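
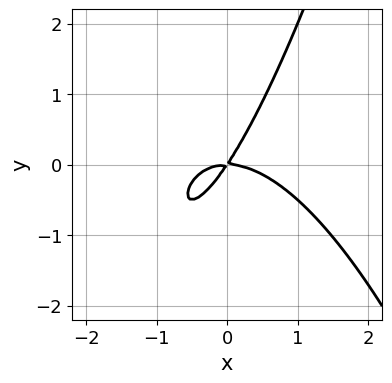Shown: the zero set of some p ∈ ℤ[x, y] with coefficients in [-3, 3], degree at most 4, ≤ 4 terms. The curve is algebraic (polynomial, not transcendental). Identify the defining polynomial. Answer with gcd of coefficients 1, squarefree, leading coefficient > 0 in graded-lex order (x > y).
deg p = 3. No degree-2 curve has this shape.
Checking where it meets the axes: it meets the y-axis at y = 0 (among the integer gridlines); it meets the x-axis at x = 0 (among the integer gridlines).
Together with the visible shape, these determine p as stated.

2*x^3 + 3*x*y - 2*y^2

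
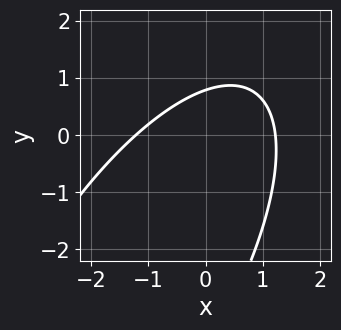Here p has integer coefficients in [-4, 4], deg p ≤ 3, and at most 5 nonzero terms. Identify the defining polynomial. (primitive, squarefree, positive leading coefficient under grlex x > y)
1. The degree is 2 — the shape is more complex than any degree-1 curve.
2. Solving for integer coefficients yields p as stated.

2*x^2 - 2*x*y + y^2 + 3*y - 3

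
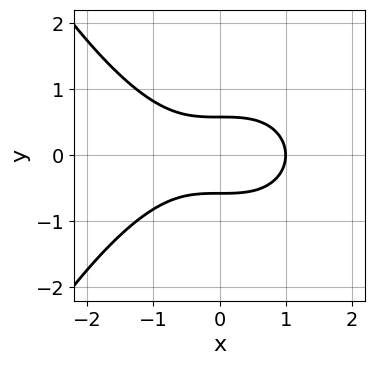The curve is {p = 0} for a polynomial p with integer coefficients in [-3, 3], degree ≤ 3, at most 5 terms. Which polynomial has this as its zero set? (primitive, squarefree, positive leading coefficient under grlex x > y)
x^3 + 3*y^2 - 1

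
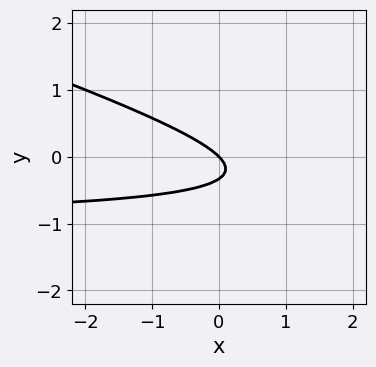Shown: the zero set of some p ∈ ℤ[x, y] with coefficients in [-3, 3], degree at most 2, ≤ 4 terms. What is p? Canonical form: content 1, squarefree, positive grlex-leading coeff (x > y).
x*y + 3*y^2 + x + y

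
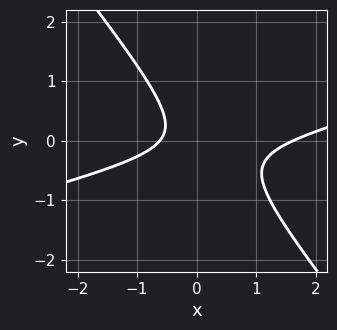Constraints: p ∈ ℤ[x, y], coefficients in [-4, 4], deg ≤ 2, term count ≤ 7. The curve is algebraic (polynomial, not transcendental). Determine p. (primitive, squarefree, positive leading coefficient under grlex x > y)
1. Degree: the shape is more complex than any degree-1 curve, so deg p = 2.
2. Observable constraints: the curve avoids every integer y-axis point in the box.
3. Fitting integer coefficients to these (and the overall shape) gives p.

x^2 - 3*x*y - 3*y^2 - x - 1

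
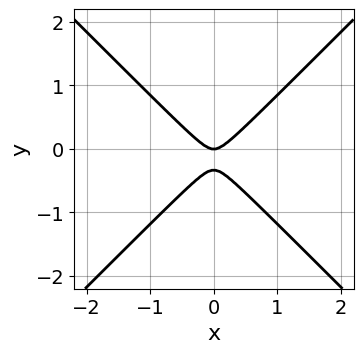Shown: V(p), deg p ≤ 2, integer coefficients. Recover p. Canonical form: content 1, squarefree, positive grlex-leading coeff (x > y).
deg p = 2. No degree-1 curve has this shape.
Symmetries: mirror symmetry x ↦ −x ⇒ only even powers of x.
Against the integer gridlines: it crosses the x-axis at the gridline x = 0; it crosses the y-axis at the gridline y = 0.
These observations pin down the coefficients.

3*x^2 - 3*y^2 - y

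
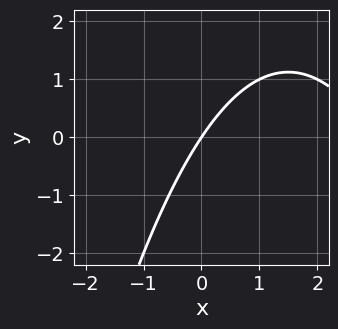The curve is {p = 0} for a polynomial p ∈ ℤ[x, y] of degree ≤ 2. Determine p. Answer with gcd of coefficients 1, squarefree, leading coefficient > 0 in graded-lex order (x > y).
Degree: the shape is more complex than any degree-1 curve, so deg p = 2.
From the axis intercepts and sections: it meets the x-axis at x = 0 (among the integer gridlines); it meets the y-axis at y = 0 (among the integer gridlines).
Together with the visible shape, these determine p as stated.

x^2 - 3*x + 2*y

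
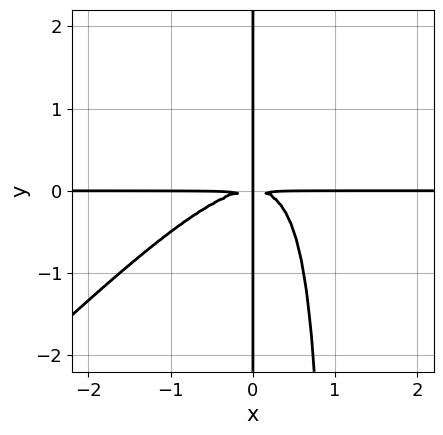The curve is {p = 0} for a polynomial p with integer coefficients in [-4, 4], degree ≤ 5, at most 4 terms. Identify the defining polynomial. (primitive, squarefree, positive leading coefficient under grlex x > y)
1. The degree is 4 — a generic line meets the curve in up to 4 points.
2. From the axis intercepts and sections: every point of the x-axis in the box is on the curve; the visible y-axis segment lies entirely on the curve.
3. Together with the visible shape, these determine p as stated.

x^3*y - x^2*y^2 + x*y^2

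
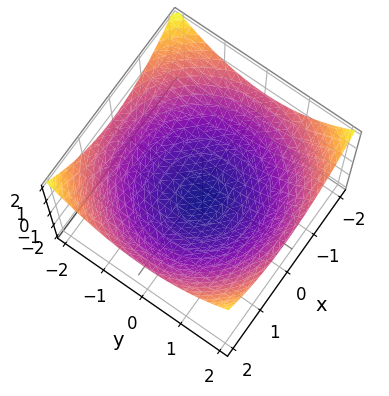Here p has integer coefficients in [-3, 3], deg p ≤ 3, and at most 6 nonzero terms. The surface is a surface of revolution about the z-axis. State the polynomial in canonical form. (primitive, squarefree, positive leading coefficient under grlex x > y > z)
Degree: a generic line meets the surface in up to 2 points, so deg p = 2.
Symmetries: every cross-section ⟂ z is a circle, so x, y appear only via x² + y².
Against the integer gridlines: it meets the z-axis at z = -1 (among the integer gridlines); a circular section at z = 0 has radius between 1 and 2.
The integer polynomial consistent with all of this is the stated p.

x^2 + y^2 - 3*z - 3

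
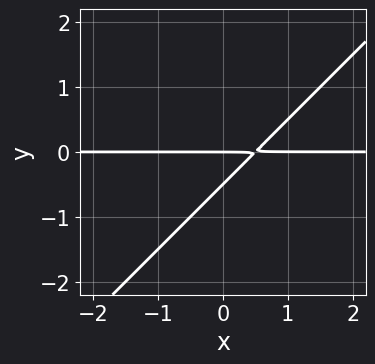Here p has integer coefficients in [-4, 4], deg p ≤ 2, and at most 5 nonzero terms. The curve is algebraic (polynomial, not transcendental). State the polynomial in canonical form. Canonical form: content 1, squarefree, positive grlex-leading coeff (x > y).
(a) The degree is 2 — no degree-1 curve has this shape.
(b) Observable constraints: the visible x-axis segment lies entirely on the curve; it meets the y-axis at y = 0 (among the integer gridlines).
(c) Assembling these constraints gives the stated polynomial.

2*x*y - 2*y^2 - y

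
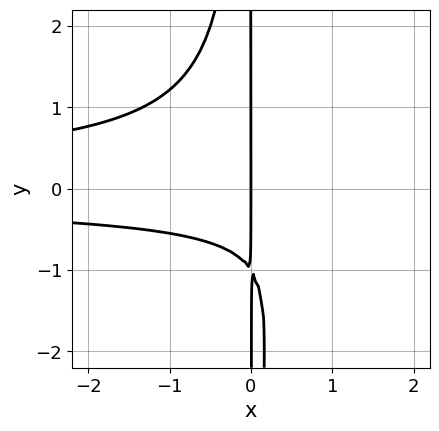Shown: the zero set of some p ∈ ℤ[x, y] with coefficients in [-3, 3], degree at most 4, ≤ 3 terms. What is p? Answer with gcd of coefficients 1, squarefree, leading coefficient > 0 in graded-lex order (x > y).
3*x^2*y^2 + 2*x*y + 2*x

(a) The degree is 4 — no degree-3 curve has this shape.
(b) From the axis intercepts and sections: it crosses the x-axis at the gridline x = 0; the visible y-axis segment lies entirely on the curve.
(c) Putting this together gives p.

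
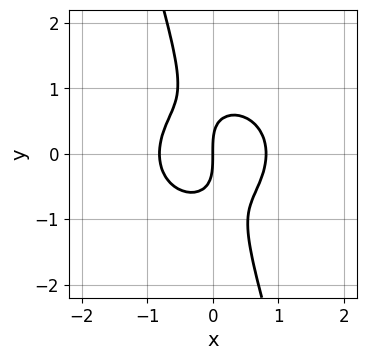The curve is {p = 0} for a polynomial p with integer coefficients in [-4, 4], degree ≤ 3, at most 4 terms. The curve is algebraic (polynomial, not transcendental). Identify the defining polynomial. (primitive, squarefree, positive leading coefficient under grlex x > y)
3*x^3 + 3*x*y^2 + y^3 - 2*x

First, deg p = 3. A generic line meets the curve in up to 3 points.
Next, against the integer gridlines: one x-axis crossing is at x = 0; it meets the y-axis at y = 0 (among the integer gridlines).
Finally, assembling these constraints gives the stated polynomial.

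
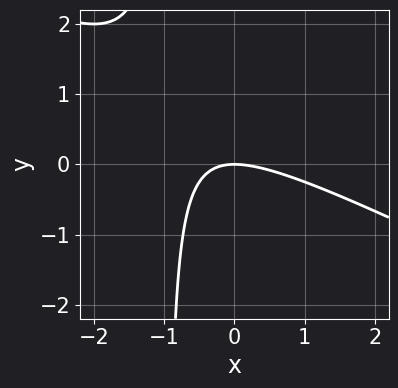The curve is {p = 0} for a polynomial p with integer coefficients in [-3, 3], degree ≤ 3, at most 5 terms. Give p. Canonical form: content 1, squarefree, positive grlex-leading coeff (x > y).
x^2 + 2*x*y + 2*y

The degree is 2 — a generic line meets the curve in up to 2 points.
Reading off the gridlines: one y-axis crossing is at y = 0; one x-axis crossing is at x = 0.
Solving for integer coefficients yields p as stated.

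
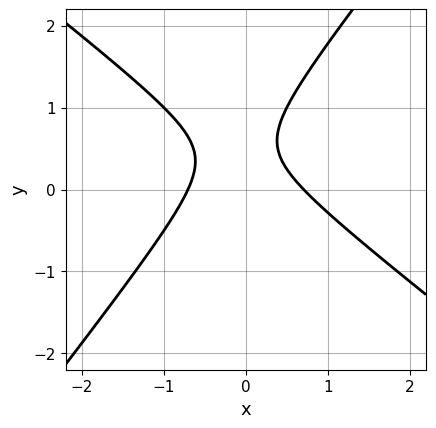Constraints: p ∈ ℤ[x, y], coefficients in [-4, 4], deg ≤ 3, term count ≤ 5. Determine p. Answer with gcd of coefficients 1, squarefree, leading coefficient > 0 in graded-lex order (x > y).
2*x^2 + x*y - 2*y^2 + 2*y - 1

First, degree: the shape is more complex than any degree-1 curve, so deg p = 2.
Then, reading off the gridlines: the curve avoids every integer y-axis point in the box.
Finally, assembling these constraints gives the stated polynomial.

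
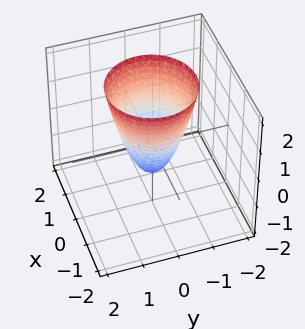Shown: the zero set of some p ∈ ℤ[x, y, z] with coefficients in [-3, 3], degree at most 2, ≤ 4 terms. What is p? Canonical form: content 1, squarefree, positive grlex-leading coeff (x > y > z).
1. Degree: no degree-1 surface has this shape, so deg p = 2.
2. Symmetry: the surface is invariant under rotation about z: p = q(x² + y², z).
3. Observable constraints: a circular section at z = 1 has radius exactly 1; one z-axis crossing is at z = -1.
4. Matching integer coefficients to the picture gives p.

2*x^2 + 2*y^2 - z - 1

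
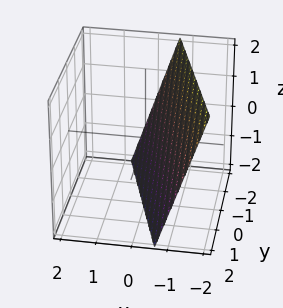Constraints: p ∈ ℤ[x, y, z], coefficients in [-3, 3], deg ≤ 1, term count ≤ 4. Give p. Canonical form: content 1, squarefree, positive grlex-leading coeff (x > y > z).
3*x + y + z + 2

1. The degree is 1 — every cross-section is a straight line — this is a plane.
2. Against the integer gridlines: it meets the z-axis at z = -2 (among the integer gridlines); it crosses the y-axis at the gridline y = -2.
3. Matching integer coefficients to the picture gives p.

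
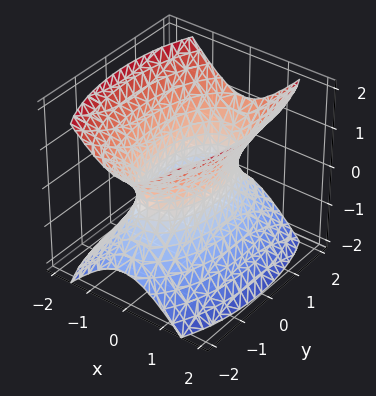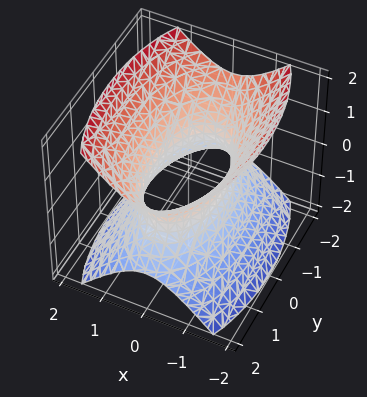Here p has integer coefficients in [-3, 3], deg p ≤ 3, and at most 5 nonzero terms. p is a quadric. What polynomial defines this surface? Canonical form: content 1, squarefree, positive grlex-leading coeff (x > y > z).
3*x^2 + y^2 - 2*z^2 - 2

First, deg p = 2. One connected sheet with a waist; a quadric.
Next, symmetries: mirror symmetry y ↦ −y ⇒ only even powers of y; it's symmetric under x → −x, forcing even powers of x; the z ↦ −z reflection is a symmetry, so z appears only in even powers.
Next, observable constraints: it misses every integer gridline on the z-axis.
Finally, the integer polynomial consistent with all of this is the stated p.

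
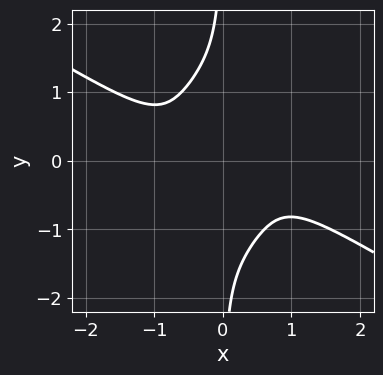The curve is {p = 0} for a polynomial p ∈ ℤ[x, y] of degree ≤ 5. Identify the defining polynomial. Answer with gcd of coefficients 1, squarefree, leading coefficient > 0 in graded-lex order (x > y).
2*x^4 + 3*x^3*y + x*y^3 + 1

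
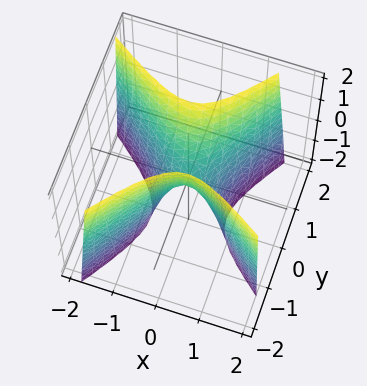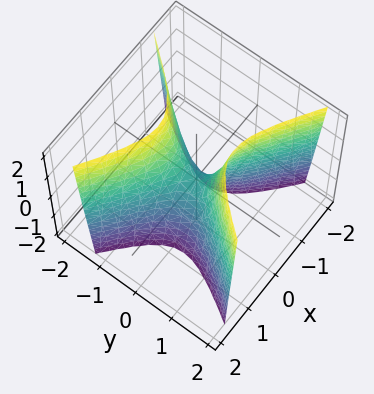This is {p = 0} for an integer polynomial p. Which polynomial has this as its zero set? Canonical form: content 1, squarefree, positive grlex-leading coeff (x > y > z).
(a) deg p = 2. No degree-1 surface has this shape.
(b) From the axis intercepts and sections: it meets the z-axis at z = 0 (among the integer gridlines); one y-axis crossing is at y = 0; it crosses the x-axis at the gridline x = 0.
(c) These observations pin down the coefficients.

3*x^2 + 2*x*y - 3*y^2 + z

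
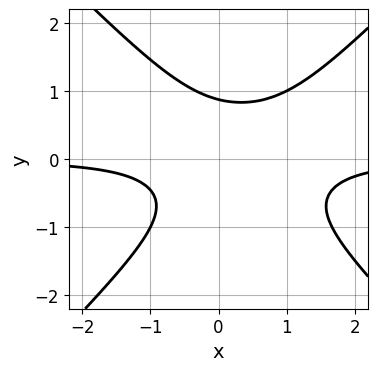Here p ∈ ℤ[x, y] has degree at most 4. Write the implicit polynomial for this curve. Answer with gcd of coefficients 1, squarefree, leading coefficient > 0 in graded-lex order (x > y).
3*x^2*y - 3*y^3 - 2*x*y + 2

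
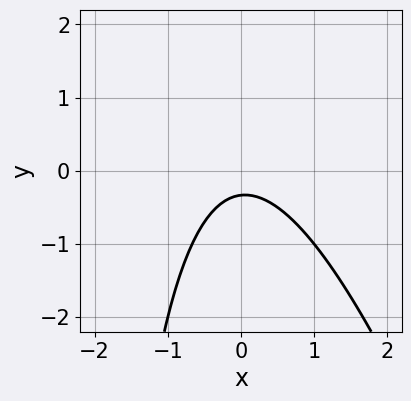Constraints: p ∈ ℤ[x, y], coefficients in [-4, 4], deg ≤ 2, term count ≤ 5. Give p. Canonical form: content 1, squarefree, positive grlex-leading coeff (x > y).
deg p = 2. No degree-1 curve has this shape.
Against the integer gridlines: it misses every integer gridline on the x-axis.
Fitting integer coefficients to these (and the overall shape) gives p.

3*x^2 + x*y + 3*y + 1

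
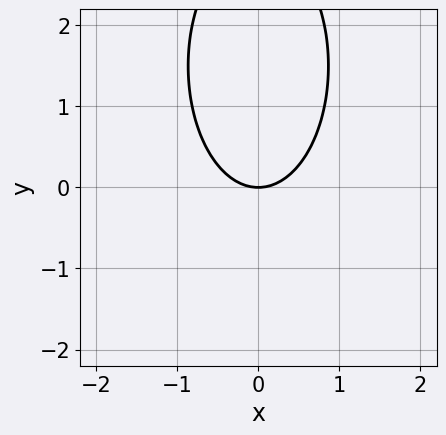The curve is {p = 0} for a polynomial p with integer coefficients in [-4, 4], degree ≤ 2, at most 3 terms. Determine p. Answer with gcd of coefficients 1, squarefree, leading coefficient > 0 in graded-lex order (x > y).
3*x^2 + y^2 - 3*y

First, degree: a generic line meets the curve in up to 2 points, so deg p = 2.
Then, symmetries: it's symmetric under x → −x, forcing even powers of x.
Next, from the visible intercepts: it meets the y-axis at y = 0 (among the integer gridlines); it crosses the x-axis at the gridline x = 0.
Finally, matching integer coefficients to the picture gives p.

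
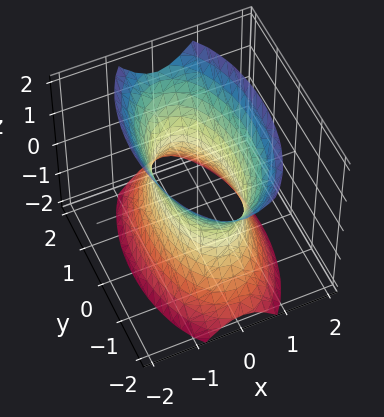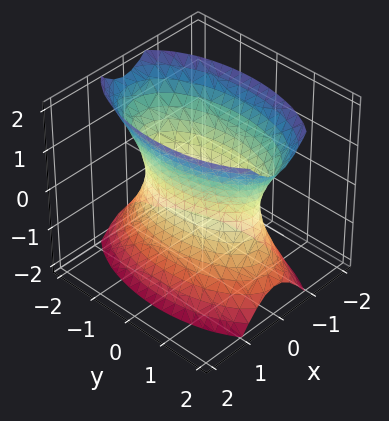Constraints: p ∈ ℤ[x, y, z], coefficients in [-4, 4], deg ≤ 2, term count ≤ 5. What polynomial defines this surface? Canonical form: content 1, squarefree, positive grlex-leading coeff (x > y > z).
First, the degree is 2 — one connected sheet with a waist; a quadric.
Then, symmetries: mirror symmetry y ↦ −y ⇒ only even powers of y; it's symmetric under x → −x, forcing even powers of x; the z ↦ −z reflection is a symmetry, so z appears only in even powers.
Next, observable constraints: the surface avoids every integer z-axis point in the box.
Finally, the integer polynomial consistent with all of this is the stated p.

3*x^2 + y^2 - z^2 - 2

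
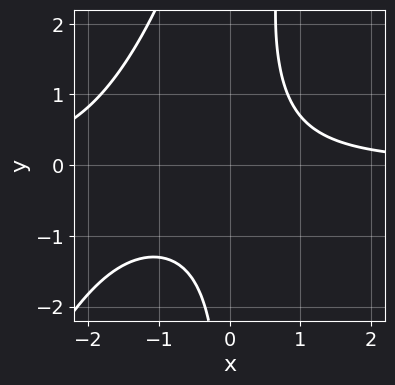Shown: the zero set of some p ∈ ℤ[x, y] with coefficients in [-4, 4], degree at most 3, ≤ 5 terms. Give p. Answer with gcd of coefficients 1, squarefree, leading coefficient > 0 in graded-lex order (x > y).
2*x^2*y - x*y^2 + 3*x*y - 3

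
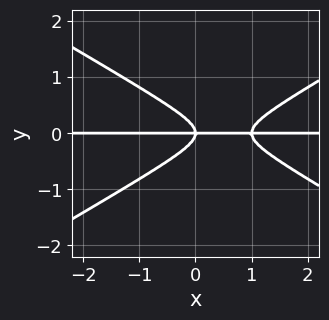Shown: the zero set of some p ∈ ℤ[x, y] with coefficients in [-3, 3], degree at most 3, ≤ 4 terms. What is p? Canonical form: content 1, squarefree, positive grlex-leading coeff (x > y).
Degree: a generic line meets the curve in up to 3 points, so deg p = 3.
From the axis intercepts and sections: the visible x-axis segment lies entirely on the curve; it meets the y-axis at y = 0 (among the integer gridlines).
The integer polynomial consistent with all of this is the stated p.

x^2*y - 3*y^3 - x*y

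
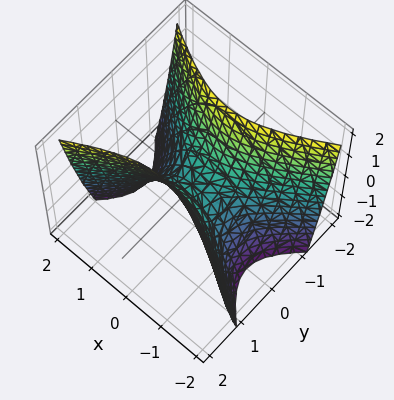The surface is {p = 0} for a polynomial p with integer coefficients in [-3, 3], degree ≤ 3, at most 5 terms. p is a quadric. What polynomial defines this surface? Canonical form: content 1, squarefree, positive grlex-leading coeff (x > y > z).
(a) deg p = 2.
(b) Symmetries: the y ↦ −y reflection is a symmetry, so y appears only in even powers; it's symmetric under x → −x, forcing even powers of x.
(c) Against the integer gridlines: it meets the z-axis at z = 0 (among the integer gridlines); it crosses the x-axis at the gridline x = 0.
(d) Matching integer coefficients to the picture gives p.

x^2 - 2*y^2 + z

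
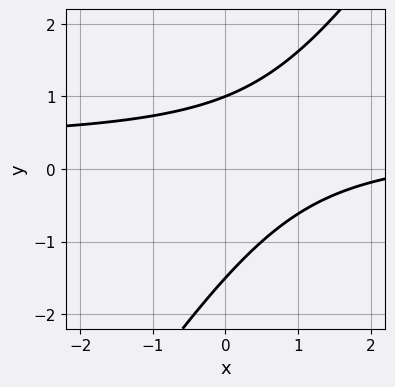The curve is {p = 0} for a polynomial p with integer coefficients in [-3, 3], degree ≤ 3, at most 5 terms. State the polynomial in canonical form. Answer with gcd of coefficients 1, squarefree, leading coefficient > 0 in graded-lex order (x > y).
First, deg p = 2.
Next, reading off the gridlines: the curve avoids every integer x-axis point in the box; it meets the y-axis at y = 1 (among the integer gridlines).
Finally, these observations pin down the coefficients.

3*x*y - 2*y^2 - x - y + 3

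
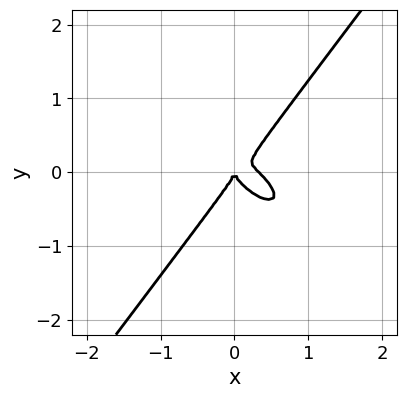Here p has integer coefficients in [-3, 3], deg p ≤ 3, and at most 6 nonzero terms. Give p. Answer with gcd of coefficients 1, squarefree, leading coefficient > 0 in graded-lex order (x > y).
First, the degree is 3 — the shape is more complex than any degree-2 curve.
Then, against the integer gridlines: it meets the x-axis at x = 0 (among the integer gridlines); one y-axis crossing is at y = 0.
Finally, these observations pin down the coefficients.

3*x^3 + 3*x^2*y - 3*y^3 - x^2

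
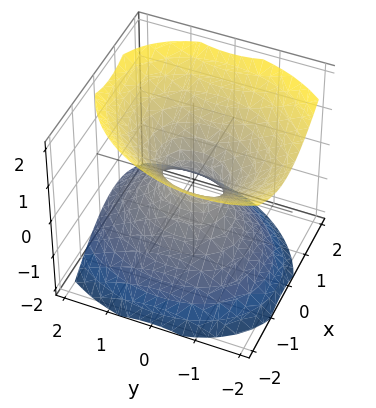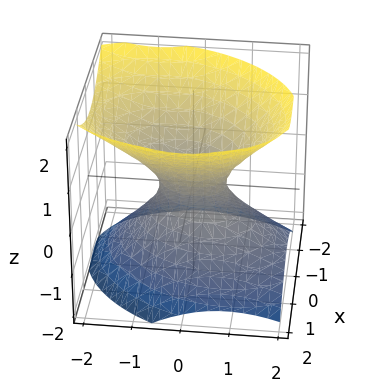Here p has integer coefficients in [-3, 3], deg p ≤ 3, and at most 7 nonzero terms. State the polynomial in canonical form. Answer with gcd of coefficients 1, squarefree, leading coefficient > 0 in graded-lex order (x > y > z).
3*x^2 - x*y + 2*y^2 + y*z - 3*z^2 - 1

1. deg p = 2. The shape is more complex than any degree-1 surface.
2. From the axis intercepts and sections: the surface avoids every integer z-axis point in the box.
3. Fitting integer coefficients to these (and the overall shape) gives p.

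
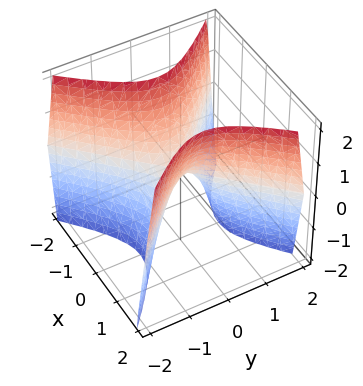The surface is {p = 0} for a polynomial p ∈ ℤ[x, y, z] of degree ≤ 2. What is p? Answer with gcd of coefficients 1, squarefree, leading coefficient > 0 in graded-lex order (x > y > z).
2*x^2 - 2*y^2 - z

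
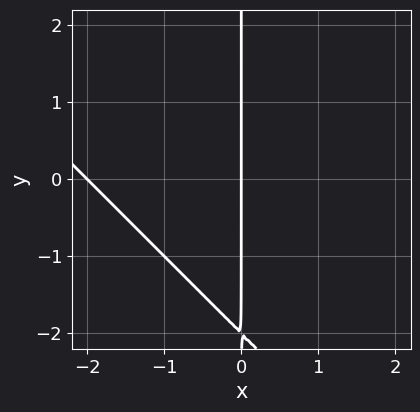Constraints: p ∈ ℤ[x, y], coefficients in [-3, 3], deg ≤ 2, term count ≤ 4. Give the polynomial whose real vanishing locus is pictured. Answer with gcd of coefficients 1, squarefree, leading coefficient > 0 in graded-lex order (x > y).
x^2 + x*y + 2*x

(a) Degree: no degree-1 curve has this shape, so deg p = 2.
(b) Against the integer gridlines: every point of the y-axis in the box is on the curve; among the integer gridlines, it crosses the x-axis at x ∈ {-2, 0}.
(c) Assembling these constraints gives the stated polynomial.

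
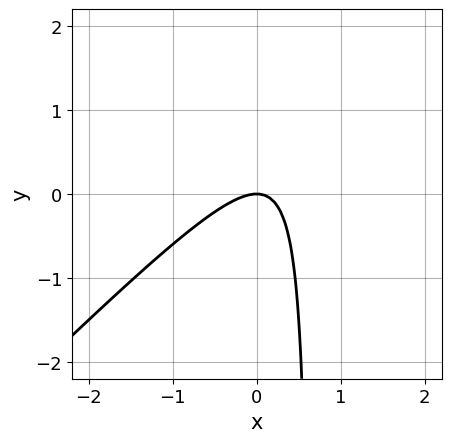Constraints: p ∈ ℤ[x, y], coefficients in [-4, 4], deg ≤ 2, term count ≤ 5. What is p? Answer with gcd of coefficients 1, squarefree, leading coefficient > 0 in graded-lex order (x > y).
3*x^2 - 3*x*y + 2*y

First, the degree is 2 — a generic line meets the curve in up to 2 points.
Then, against the integer gridlines: one y-axis crossing is at y = 0; it meets the x-axis at x = 0 (among the integer gridlines).
Finally, fitting integer coefficients to these (and the overall shape) gives p.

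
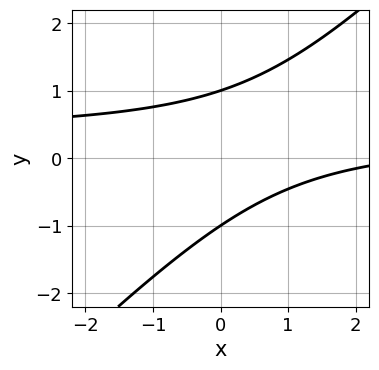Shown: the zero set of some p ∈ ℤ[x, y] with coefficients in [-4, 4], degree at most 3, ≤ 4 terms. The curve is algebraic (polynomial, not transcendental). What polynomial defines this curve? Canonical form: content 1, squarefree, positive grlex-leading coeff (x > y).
3*x*y - 3*y^2 - x + 3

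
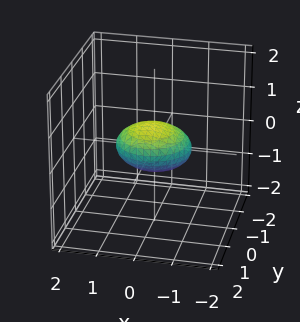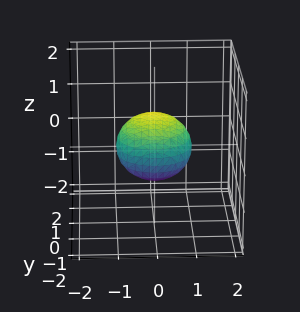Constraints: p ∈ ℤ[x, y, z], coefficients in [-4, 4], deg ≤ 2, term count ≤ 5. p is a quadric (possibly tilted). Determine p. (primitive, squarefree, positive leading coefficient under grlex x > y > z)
x^2 + y^2 - y*z + 2*z^2 - 1

First, deg p = 2.
Then, reading off the gridlines: the x-axis gridline crossings are at x ∈ {-1, 1}; among the integer gridlines, it crosses the y-axis at y ∈ {-1, 1}.
Finally, together with the visible shape, these determine p as stated.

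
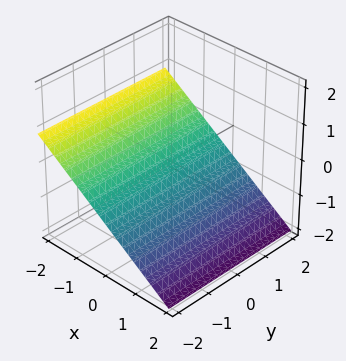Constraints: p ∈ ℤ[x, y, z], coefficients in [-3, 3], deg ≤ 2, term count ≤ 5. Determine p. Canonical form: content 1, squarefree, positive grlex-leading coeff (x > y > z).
2*x + 3*z + 2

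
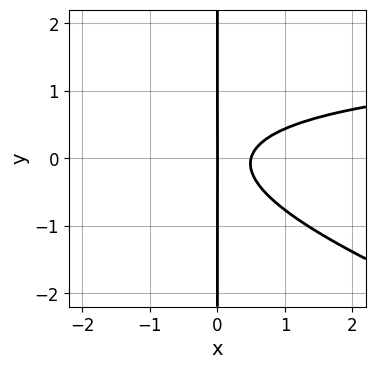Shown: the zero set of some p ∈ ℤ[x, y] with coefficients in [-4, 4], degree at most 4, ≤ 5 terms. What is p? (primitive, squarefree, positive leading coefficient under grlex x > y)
Degree: the shape is more complex than any degree-2 curve, so deg p = 3.
Against the integer gridlines: the visible y-axis segment lies entirely on the curve; one x-axis crossing is at x = 0.
Assembling these constraints gives the stated polynomial.

x^2*y + 3*x*y^2 - 2*x^2 + x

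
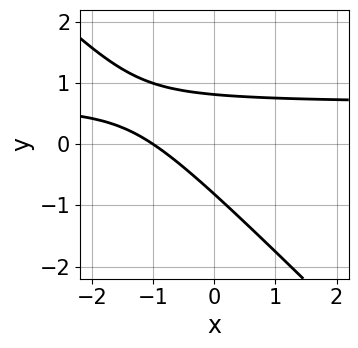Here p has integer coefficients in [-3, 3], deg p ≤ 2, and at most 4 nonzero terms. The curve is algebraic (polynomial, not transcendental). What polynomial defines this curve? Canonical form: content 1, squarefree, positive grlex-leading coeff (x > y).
3*x*y + 3*y^2 - 2*x - 2

1. The degree is 2 — the shape is more complex than any degree-1 curve.
2. From the axis intercepts and sections: it meets the x-axis at x = -1 (among the integer gridlines).
3. Matching integer coefficients to the picture gives p.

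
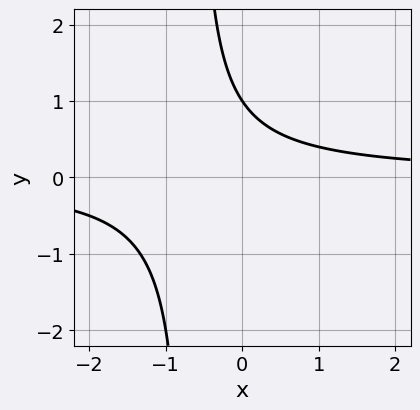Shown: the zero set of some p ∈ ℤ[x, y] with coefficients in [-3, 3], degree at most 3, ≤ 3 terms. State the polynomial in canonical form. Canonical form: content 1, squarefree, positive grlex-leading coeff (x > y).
3*x*y + 2*y - 2

1. Degree: the shape is more complex than any degree-1 curve, so deg p = 2.
2. Against the integer gridlines: it meets the y-axis at y = 1 (among the integer gridlines); it misses every integer gridline on the x-axis.
3. Putting this together gives p.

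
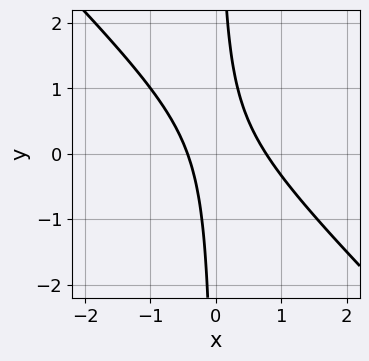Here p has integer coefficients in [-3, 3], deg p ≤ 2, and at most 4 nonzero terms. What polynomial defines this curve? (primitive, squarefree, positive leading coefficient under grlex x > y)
3*x^2 + 3*x*y - x - 1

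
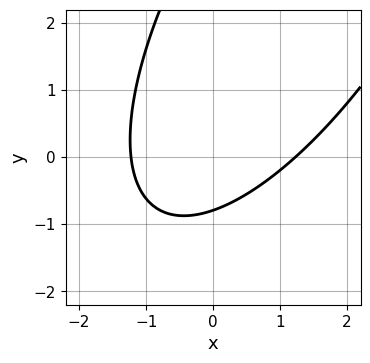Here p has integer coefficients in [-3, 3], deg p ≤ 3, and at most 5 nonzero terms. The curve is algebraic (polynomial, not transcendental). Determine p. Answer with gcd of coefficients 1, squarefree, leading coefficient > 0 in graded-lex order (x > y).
First, the degree is 2 — a generic line meets the curve in up to 2 points.
Finally, solving for integer coefficients yields p as stated.

2*x^2 - 2*x*y + y^2 - 3*y - 3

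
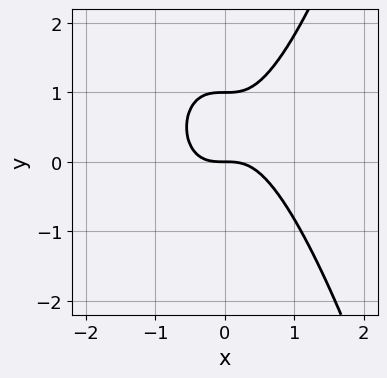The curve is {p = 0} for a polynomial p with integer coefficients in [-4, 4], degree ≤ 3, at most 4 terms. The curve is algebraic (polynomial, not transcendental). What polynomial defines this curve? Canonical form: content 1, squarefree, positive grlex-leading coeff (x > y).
3*x^3 - 2*y^2 + 2*y

1. The degree is 3 — the shape is more complex than any degree-2 curve.
2. From the visible intercepts: the y-axis gridline crossings are at y ∈ {0, 1}; it crosses the x-axis at the gridline x = 0.
3. These observations pin down the coefficients.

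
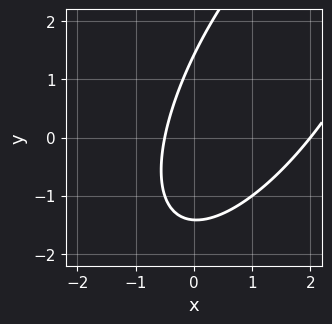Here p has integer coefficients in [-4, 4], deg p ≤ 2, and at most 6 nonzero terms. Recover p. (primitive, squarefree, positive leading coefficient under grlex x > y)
2*x^2 - 2*x*y + y^2 - 3*x - 2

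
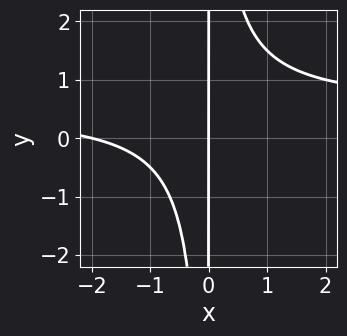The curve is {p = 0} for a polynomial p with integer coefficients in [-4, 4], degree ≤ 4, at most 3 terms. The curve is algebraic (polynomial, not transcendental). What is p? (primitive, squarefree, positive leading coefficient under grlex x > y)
First, degree: a generic line meets the curve in up to 3 points, so deg p = 3.
Then, observable constraints: among the integer gridlines, it crosses the x-axis at x ∈ {-2, 0}; every point of the y-axis in the box is on the curve.
Finally, assembling these constraints gives the stated polynomial.

2*x^2*y - x^2 - 2*x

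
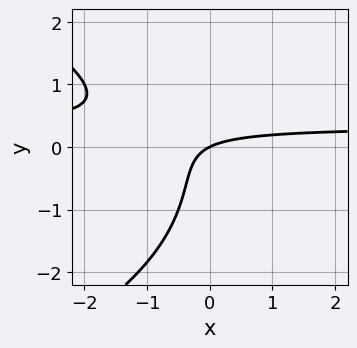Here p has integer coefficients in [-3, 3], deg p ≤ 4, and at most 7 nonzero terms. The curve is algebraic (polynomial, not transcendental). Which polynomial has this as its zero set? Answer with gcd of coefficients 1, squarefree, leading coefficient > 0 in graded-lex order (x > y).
y^3 + 3*x*y + y^2 - x + 2*y

(a) deg p = 3. The shape is more complex than any degree-2 curve.
(b) Observable constraints: it meets the y-axis at y = 0 (among the integer gridlines); it crosses the x-axis at the gridline x = 0.
(c) Putting this together gives p.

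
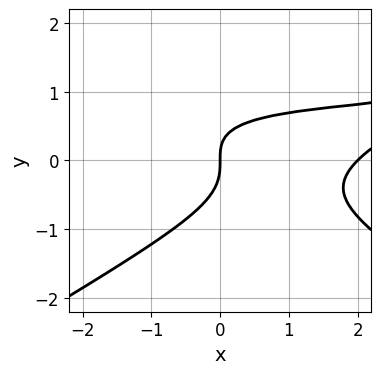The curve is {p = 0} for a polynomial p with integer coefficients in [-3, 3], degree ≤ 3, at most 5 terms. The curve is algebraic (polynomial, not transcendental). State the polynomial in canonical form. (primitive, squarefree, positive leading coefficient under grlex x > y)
1. Degree: no degree-2 curve has this shape, so deg p = 3.
2. Observable constraints: one y-axis crossing is at y = 0; among the integer gridlines, it crosses the x-axis at x ∈ {0, 2}.
3. These observations pin down the coefficients.

x^2*y - 3*y^3 - x^2 - x*y + 2*x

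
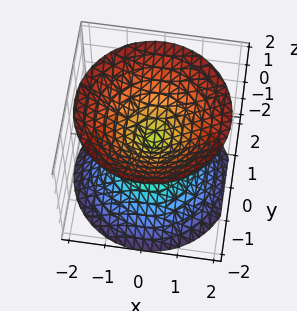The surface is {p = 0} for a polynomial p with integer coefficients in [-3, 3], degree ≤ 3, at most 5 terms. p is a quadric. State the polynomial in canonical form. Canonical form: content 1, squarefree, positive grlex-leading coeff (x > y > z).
x^2 + y^2 - z^2

First, there are 2 components. They look like related sheets of one shape, so recover p as a whole.
Then, degree: a double cone through the origin; a quadric, so deg p = 2.
Next, symmetries: mirror symmetry z ↦ −z ⇒ only even powers of z; the surface is invariant under rotation about z: p = q(x² + y², z).
Next, checking where it meets the axes: a circular section at z = -1 has radius exactly 1; one z-axis crossing is at z = 0.
Finally, together with the visible shape, these determine p as stated.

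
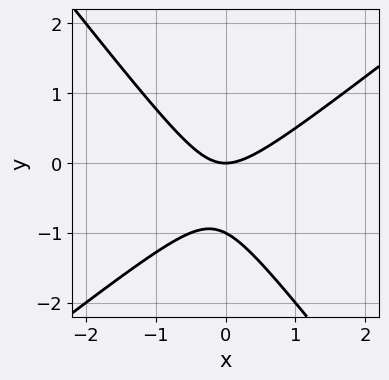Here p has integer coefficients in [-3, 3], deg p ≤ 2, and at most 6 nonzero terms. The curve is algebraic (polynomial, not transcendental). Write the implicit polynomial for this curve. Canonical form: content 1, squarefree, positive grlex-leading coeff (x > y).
2*x^2 - x*y - 2*y^2 - 2*y

Degree: a generic line meets the curve in up to 2 points, so deg p = 2.
Reading off the gridlines: among the integer gridlines, it crosses the y-axis at y ∈ {-1, 0}; it crosses the x-axis at the gridline x = 0.
These observations pin down the coefficients.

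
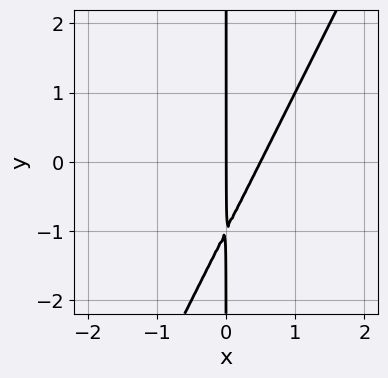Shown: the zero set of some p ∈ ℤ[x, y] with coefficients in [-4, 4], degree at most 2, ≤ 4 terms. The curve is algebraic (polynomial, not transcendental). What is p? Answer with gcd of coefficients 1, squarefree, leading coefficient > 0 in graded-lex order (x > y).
Degree: no degree-1 curve has this shape, so deg p = 2.
Against the integer gridlines: it meets the x-axis at x = 0 (among the integer gridlines); the visible y-axis segment lies entirely on the curve.
Putting this together gives p.

2*x^2 - x*y - x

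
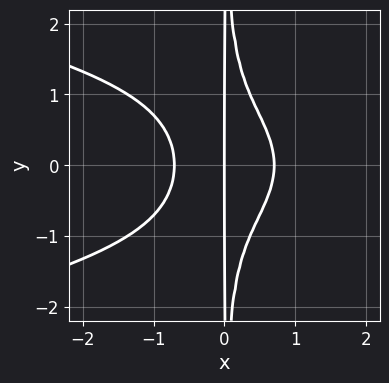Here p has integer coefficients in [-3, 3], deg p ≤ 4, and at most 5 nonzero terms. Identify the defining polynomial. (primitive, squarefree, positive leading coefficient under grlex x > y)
2*x^2*y^2 + 2*x^3 - x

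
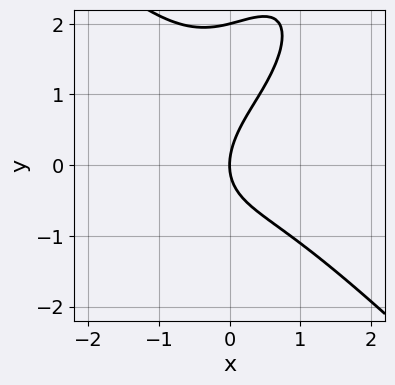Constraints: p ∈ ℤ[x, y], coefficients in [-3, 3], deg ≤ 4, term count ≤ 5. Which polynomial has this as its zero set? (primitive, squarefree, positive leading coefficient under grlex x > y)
First, degree: a generic line meets the curve in up to 3 points, so deg p = 3.
Then, checking where it meets the axes: it meets the x-axis at x = 0 (among the integer gridlines); the y-axis gridline crossings are at y ∈ {0, 2}.
Finally, fitting integer coefficients to these (and the overall shape) gives p.

2*x^3 - x*y^2 + y^3 - 2*y^2 + 3*x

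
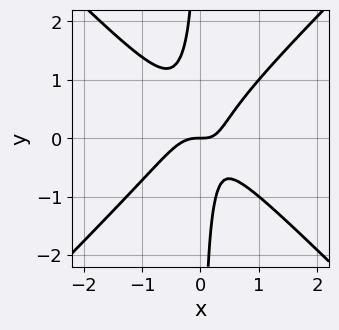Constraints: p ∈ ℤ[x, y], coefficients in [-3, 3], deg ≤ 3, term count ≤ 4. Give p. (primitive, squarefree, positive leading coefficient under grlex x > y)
(a) Degree: the shape is more complex than any degree-2 curve, so deg p = 3.
(b) Reading off the gridlines: it meets the x-axis at x = 0 (among the integer gridlines); it crosses the y-axis at the gridline y = 0.
(c) Putting this together gives p.

3*x^3 - 3*x*y^2 + x*y - y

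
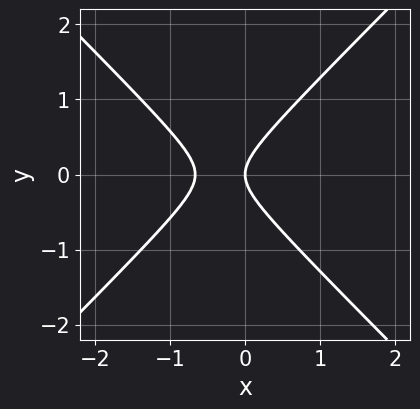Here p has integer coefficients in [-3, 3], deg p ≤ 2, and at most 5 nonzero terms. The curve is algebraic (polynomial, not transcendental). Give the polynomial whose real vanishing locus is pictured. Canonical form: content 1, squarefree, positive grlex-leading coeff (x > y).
3*x^2 - 3*y^2 + 2*x

(a) Degree: a generic line meets the curve in up to 2 points, so deg p = 2.
(b) Symmetries: the y ↦ −y reflection is a symmetry, so y appears only in even powers.
(c) Checking where it meets the axes: one y-axis crossing is at y = 0; it crosses the x-axis at the gridline x = 0.
(d) These observations pin down the coefficients.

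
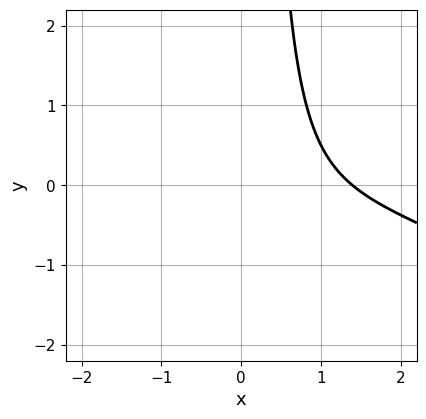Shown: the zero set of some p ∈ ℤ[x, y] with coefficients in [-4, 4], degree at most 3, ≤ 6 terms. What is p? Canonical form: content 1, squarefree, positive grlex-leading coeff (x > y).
1. deg p = 3. A generic line meets the curve in up to 3 points.
2. Reading off the gridlines: it misses every integer gridline on the y-axis.
3. Together with the visible shape, these determine p as stated.

x^3 + 2*x^2*y - 2*x^2 + 3*x - 3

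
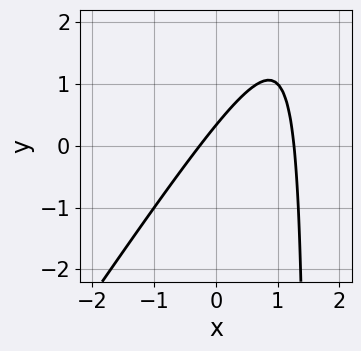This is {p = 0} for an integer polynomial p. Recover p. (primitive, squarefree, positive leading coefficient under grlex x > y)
3*x^2 - 2*x*y - 3*x + 3*y - 1

(a) deg p = 2. The shape is more complex than any degree-1 curve.
(b) Matching integer coefficients to the picture gives p.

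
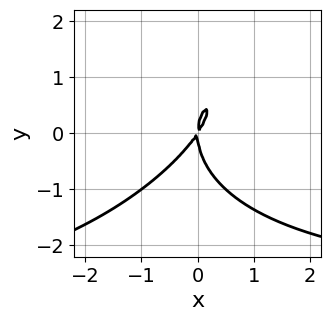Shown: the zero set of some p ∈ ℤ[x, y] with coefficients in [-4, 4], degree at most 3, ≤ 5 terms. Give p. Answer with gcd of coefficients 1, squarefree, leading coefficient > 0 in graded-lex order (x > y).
1. Degree: no degree-2 curve has this shape, so deg p = 3.
2. From the axis intercepts and sections: it meets the y-axis at y = 0 (among the integer gridlines); one x-axis crossing is at x = 0.
3. Solving for integer coefficients yields p as stated.

x^2*y - x*y^2 + y^3 + 3*x^2 - 2*x*y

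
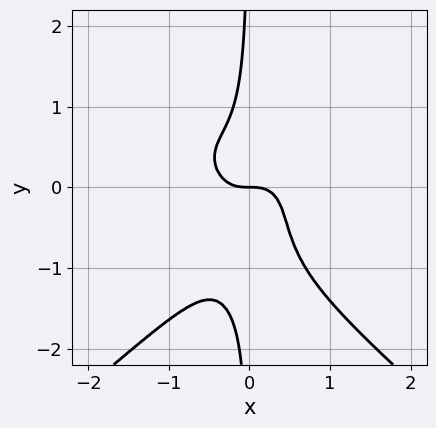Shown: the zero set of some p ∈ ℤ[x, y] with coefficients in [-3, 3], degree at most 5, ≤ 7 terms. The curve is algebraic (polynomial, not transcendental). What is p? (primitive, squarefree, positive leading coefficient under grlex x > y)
2*x^3*y - 3*x*y^3 - 3*x^3 - 2*x*y^2 - y

The degree is 4 — a generic line meets the curve in up to 4 points.
From the visible intercepts: it crosses the y-axis at the gridline y = 0; one x-axis crossing is at x = 0.
Matching integer coefficients to the picture gives p.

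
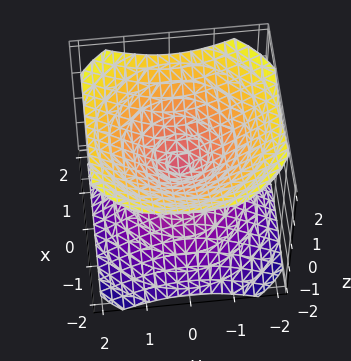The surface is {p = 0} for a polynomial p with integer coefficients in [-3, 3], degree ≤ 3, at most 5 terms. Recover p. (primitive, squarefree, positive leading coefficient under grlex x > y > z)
There are 2 components. They look like related sheets of one shape, so recover p as a whole.
deg p = 2. Two nappes meeting at a single point; a quadric.
Symmetries: rotational symmetry about the z-axis ⇒ p depends on x, y only through x² + y²; the z ↦ −z reflection is a symmetry, so z appears only in even powers.
From the visible intercepts: a circular section at z = -1 has radius between 1 and 2; it meets the z-axis at z = 0 (among the integer gridlines); it meets the x-axis at x = 0 (among the integer gridlines); it meets the y-axis at y = 0 (among the integer gridlines).
Putting this together gives p.

2*x^2 + 2*y^2 - 3*z^2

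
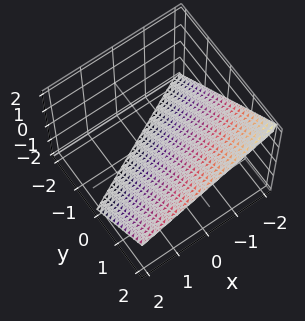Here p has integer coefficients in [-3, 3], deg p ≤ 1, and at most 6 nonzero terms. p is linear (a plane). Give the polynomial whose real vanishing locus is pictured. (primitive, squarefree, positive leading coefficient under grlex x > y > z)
x - 2*y + 2*z + 2

(a) The degree is 1 — the surface is flat (a plane).
(b) From the visible intercepts: one z-axis crossing is at z = -1; it meets the y-axis at y = 1 (among the integer gridlines); one x-axis crossing is at x = -2.
(c) Solving for integer coefficients yields p as stated.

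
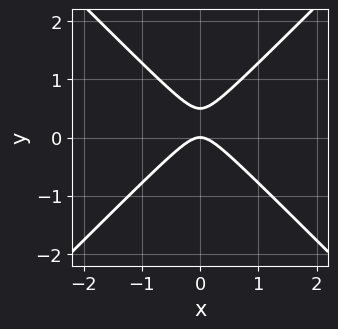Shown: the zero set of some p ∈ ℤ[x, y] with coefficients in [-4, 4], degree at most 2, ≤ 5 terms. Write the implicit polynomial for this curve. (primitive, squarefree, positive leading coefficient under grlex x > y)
(a) Degree: no degree-1 curve has this shape, so deg p = 2.
(b) Symmetries: the x ↦ −x reflection is a symmetry, so x appears only in even powers.
(c) From the visible intercepts: it crosses the y-axis at the gridline y = 0; it crosses the x-axis at the gridline x = 0.
(d) The integer polynomial consistent with all of this is the stated p.

2*x^2 - 2*y^2 + y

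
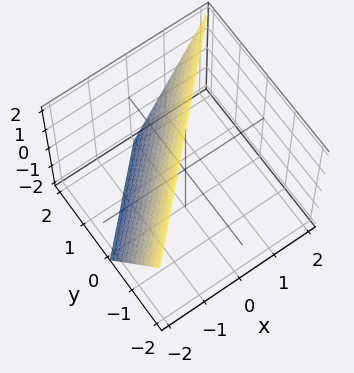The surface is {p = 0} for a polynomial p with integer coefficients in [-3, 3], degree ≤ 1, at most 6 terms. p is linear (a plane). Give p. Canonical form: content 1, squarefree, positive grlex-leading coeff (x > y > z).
2*x - 2*y - z + 2

(a) The degree is 1 — the surface is flat (a plane).
(b) Reading off the gridlines: one x-axis crossing is at x = -1; one y-axis crossing is at y = 1; it meets the z-axis at z = 2 (among the integer gridlines).
(c) These observations pin down the coefficients.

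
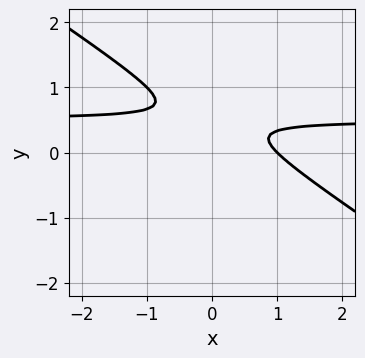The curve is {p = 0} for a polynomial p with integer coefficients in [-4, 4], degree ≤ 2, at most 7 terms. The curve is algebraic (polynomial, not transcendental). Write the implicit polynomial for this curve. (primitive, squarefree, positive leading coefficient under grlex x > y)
2*x*y + 3*y^2 - x - 3*y + 1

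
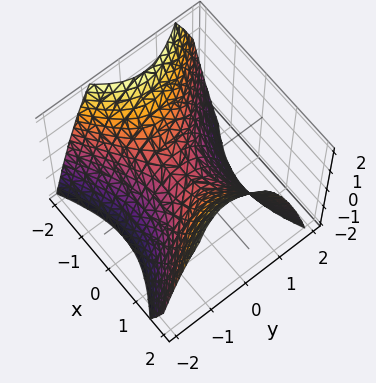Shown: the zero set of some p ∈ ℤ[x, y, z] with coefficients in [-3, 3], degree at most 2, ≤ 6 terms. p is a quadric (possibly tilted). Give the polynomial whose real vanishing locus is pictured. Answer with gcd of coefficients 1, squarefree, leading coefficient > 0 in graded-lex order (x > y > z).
2*x^2 - x*y - 3*y^2 - 3*z

First, deg p = 2. The shape is more complex than any degree-1 surface.
Next, reading off the gridlines: one z-axis crossing is at z = 0; it meets the x-axis at x = 0 (among the integer gridlines); one y-axis crossing is at y = 0.
Finally, these observations pin down the coefficients.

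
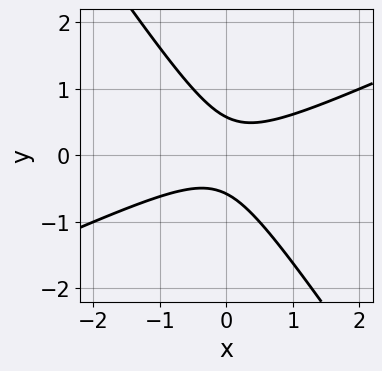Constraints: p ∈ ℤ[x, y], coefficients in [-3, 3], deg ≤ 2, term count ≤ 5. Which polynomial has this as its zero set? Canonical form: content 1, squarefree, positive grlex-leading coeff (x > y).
(a) deg p = 2. No degree-1 curve has this shape.
(b) Checking where it meets the axes: the curve avoids every integer x-axis point in the box.
(c) Matching integer coefficients to the picture gives p.

2*x^2 - 3*x*y - 3*y^2 + 1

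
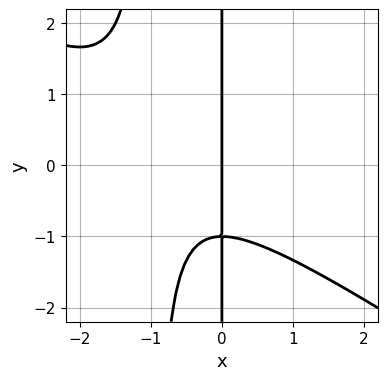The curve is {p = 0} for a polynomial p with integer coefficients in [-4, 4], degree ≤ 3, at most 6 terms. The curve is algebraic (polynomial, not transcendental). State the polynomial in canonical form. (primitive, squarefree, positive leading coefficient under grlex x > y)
(a) The degree is 3 — a generic line meets the curve in up to 3 points.
(b) Checking where it meets the axes: it crosses the x-axis at the gridline x = 0; the visible y-axis segment lies entirely on the curve.
(c) Assembling these constraints gives the stated polynomial.

2*x^3 + 3*x^2*y + 3*x^2 + 3*x*y + 3*x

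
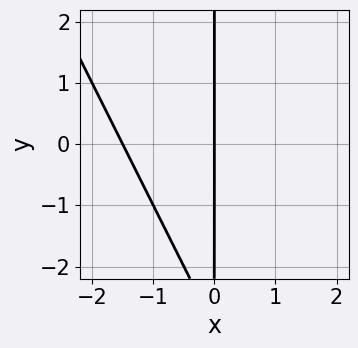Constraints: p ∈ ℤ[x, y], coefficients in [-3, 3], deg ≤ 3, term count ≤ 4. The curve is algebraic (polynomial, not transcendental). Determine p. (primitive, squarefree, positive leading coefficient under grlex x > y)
2*x^2 + x*y + 3*x

(a) Degree: no degree-1 curve has this shape, so deg p = 2.
(b) From the axis intercepts and sections: every point of the y-axis in the box is on the curve; it meets the x-axis at x = 0 (among the integer gridlines).
(c) Fitting integer coefficients to these (and the overall shape) gives p.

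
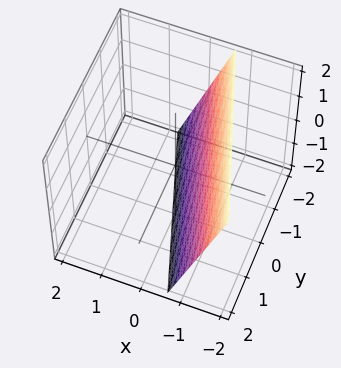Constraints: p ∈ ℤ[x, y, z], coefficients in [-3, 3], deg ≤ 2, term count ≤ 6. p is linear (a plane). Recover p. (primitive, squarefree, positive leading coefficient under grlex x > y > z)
3*x + y + z + 2

(a) Degree: the surface is flat (a plane), so deg p = 1.
(b) Observable constraints: it meets the y-axis at y = -2 (among the integer gridlines); one z-axis crossing is at z = -2.
(c) Matching integer coefficients to the picture gives p.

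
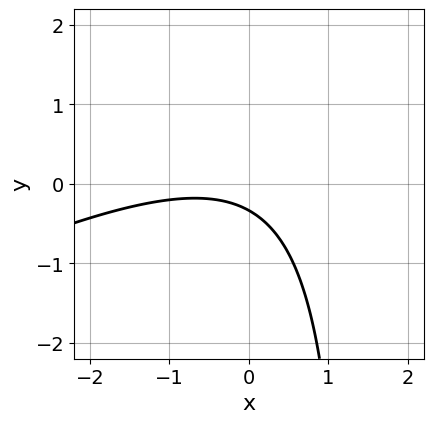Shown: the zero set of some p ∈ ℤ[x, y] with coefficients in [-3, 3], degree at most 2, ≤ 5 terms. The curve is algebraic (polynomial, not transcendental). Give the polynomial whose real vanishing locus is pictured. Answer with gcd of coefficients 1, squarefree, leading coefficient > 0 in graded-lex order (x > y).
x^2 - 2*x*y + x + 3*y + 1

1. Degree: a generic line meets the curve in up to 2 points, so deg p = 2.
2. Against the integer gridlines: the curve avoids every integer x-axis point in the box.
3. Assembling these constraints gives the stated polynomial.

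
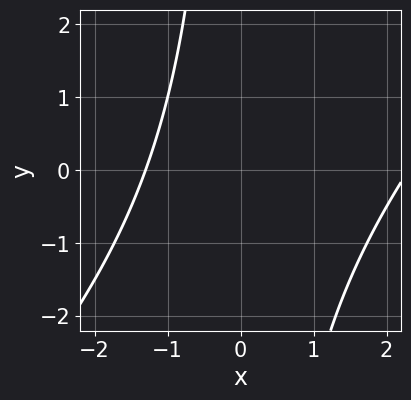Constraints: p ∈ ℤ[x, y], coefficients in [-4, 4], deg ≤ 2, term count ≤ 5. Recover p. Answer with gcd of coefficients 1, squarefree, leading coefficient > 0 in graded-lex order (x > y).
(a) Degree: no degree-1 curve has this shape, so deg p = 2.
(b) Checking where it meets the axes: the curve avoids every integer y-axis point in the box.
(c) Matching integer coefficients to the picture gives p.

x^2 - x*y - x - 3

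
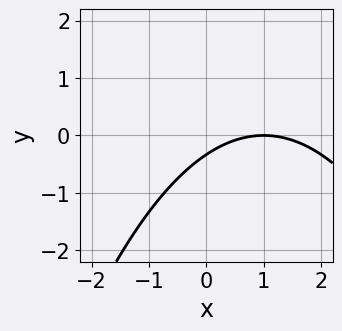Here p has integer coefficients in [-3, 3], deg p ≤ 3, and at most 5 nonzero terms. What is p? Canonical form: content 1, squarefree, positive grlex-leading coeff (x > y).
x^2 - 2*x + 3*y + 1

(a) Degree: the shape is more complex than any degree-1 curve, so deg p = 2.
(b) Reading off the gridlines: it crosses the x-axis at the gridline x = 1.
(c) These observations pin down the coefficients.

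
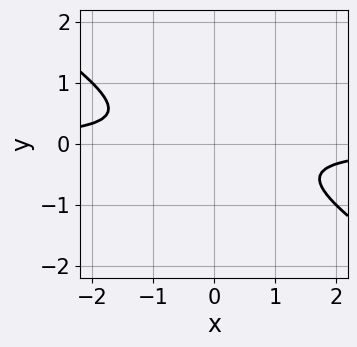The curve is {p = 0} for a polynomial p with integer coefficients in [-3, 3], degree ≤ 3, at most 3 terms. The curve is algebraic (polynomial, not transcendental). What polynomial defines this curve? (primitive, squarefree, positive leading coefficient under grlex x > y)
2*x*y + 3*y^2 + 1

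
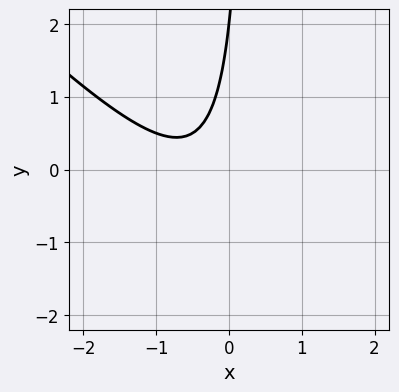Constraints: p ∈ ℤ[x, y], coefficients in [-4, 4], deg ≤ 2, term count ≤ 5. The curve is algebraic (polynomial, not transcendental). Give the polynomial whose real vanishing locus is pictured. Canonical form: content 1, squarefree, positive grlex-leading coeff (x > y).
First, degree: no degree-1 curve has this shape, so deg p = 2.
Then, against the integer gridlines: it crosses the y-axis at the gridline y = 2; it misses every integer gridline on the x-axis.
Finally, putting this together gives p.

3*x^2 + 3*x*y + 3*x - y + 2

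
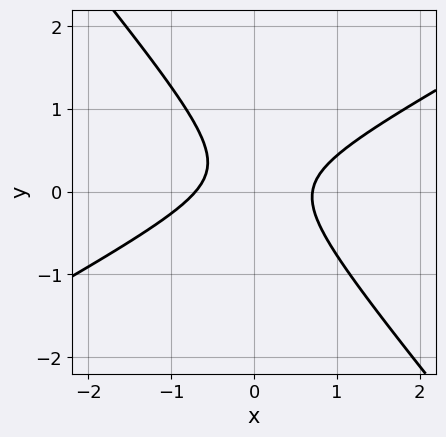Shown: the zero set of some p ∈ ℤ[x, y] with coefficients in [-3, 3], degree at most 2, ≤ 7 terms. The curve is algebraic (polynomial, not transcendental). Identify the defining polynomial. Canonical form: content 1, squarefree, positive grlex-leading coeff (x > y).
First, degree: a generic line meets the curve in up to 2 points, so deg p = 2.
Then, reading off the gridlines: no y-intercept at any integer in the box.
Finally, solving for integer coefficients yields p as stated.

2*x^2 - 2*x*y - 3*y^2 + y - 1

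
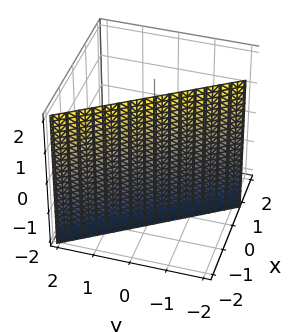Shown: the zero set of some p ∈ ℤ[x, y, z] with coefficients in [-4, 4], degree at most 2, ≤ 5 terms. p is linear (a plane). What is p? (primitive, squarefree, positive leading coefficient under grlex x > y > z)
(a) deg p = 1. The surface is flat (a plane).
(b) From the axis intercepts and sections: it meets the y-axis at y = -1 (among the integer gridlines); it misses every integer gridline on the z-axis.
(c) Assembling these constraints gives the stated polynomial.

3*x + 2*y + 2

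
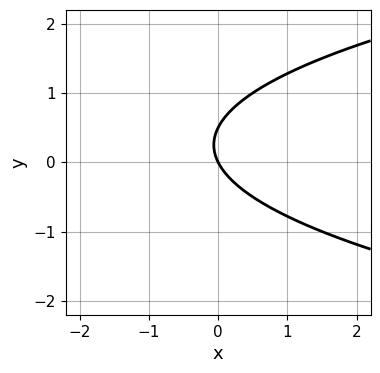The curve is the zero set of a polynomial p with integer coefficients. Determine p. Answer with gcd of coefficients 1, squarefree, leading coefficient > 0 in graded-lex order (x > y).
2*y^2 - 2*x - y

Degree: a generic line meets the curve in up to 2 points, so deg p = 2.
Against the integer gridlines: it meets the x-axis at x = 0 (among the integer gridlines); one y-axis crossing is at y = 0.
The integer polynomial consistent with all of this is the stated p.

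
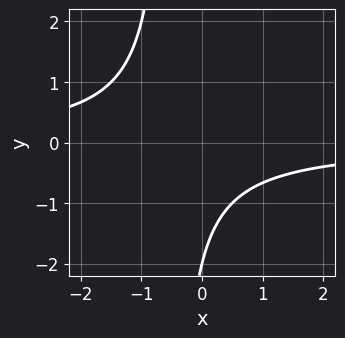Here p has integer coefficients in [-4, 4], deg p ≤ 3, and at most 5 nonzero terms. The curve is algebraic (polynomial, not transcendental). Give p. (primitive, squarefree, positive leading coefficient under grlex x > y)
(a) The degree is 2 — the shape is more complex than any degree-1 curve.
(b) Checking where it meets the axes: the curve avoids every integer x-axis point in the box; it crosses the y-axis at the gridline y = -2.
(c) Assembling these constraints gives the stated polynomial.

2*x*y + y + 2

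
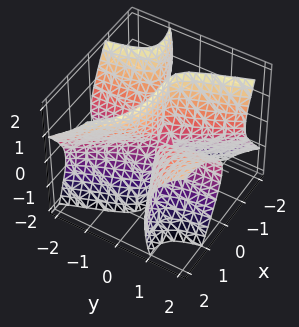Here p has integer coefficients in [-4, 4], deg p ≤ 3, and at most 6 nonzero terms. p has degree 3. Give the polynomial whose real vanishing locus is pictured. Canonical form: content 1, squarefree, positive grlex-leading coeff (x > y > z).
2*x^3 - 3*x^2*y - 3*x*y^2 + 3*x*y*z + 3*y*z^2

First, there are 2 components. Treating them together as one polynomial.
Then, deg p = 3. The shape is more complex than any degree-2 surface.
Next, from the visible intercepts: every point of the y-axis in the box is on the surface; the visible z-axis segment lies entirely on the surface; one x-axis crossing is at x = 0.
Finally, the integer polynomial consistent with all of this is the stated p.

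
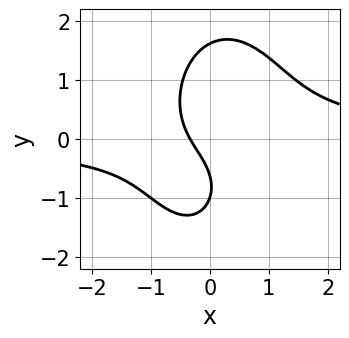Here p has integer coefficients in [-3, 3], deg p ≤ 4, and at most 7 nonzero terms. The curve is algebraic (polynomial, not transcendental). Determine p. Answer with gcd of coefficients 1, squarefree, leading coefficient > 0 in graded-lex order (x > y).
3*x^2*y + y^3 - 3*x - 2*y - 1

(a) The degree is 3 — no degree-2 curve has this shape.
(b) Checking where it meets the axes: it meets the y-axis at y = -1 (among the integer gridlines).
(c) Together with the visible shape, these determine p as stated.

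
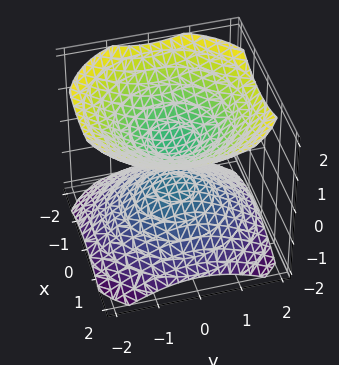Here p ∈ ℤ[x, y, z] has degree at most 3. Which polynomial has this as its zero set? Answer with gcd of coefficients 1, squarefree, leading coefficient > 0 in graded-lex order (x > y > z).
2*x^2 + 2*y^2 - 3*z^2 + 1

1. The picture has 2 separate pieces. They look like related sheets of one shape, so recover p as a whole.
2. The degree is 2 — two separate bowl-shaped sheets opening away from each other; a quadric.
3. Symmetries: rotational symmetry about the z-axis ⇒ p depends on x, y only through x² + y²; the z ↦ −z reflection is a symmetry, so z appears only in even powers.
4. Observable constraints: it misses every integer gridline on the x-axis; it misses every integer gridline on the y-axis; a circular section at z = -1 has radius exactly 1.
5. Matching integer coefficients to the picture gives p.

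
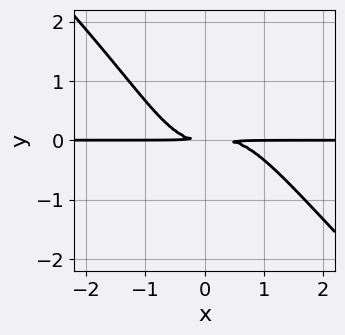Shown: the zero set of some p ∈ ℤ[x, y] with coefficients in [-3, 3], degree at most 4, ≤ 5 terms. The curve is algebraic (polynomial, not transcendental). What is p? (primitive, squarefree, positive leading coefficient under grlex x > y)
Degree: a generic line meets the curve in up to 4 points, so deg p = 4.
Observable constraints: the visible x-axis segment lies entirely on the curve.
Matching integer coefficients to the picture gives p.

3*x^3*y + 3*x^2*y^2 - x^2*y + 3*y^2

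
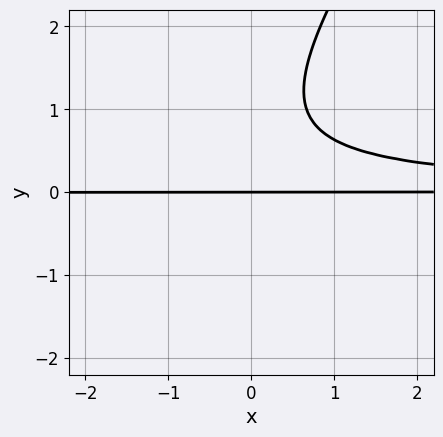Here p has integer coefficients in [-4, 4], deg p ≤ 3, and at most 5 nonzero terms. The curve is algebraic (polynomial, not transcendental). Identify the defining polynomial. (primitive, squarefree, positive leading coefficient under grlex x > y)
3*x*y^2 - 2*y^3 + 3*y^2 - 3*y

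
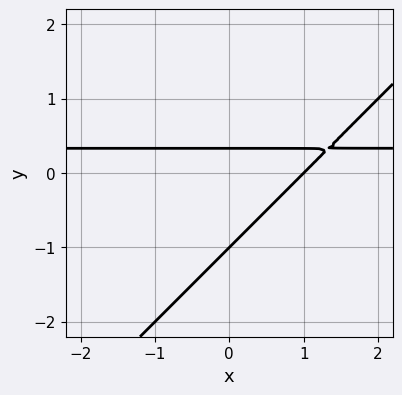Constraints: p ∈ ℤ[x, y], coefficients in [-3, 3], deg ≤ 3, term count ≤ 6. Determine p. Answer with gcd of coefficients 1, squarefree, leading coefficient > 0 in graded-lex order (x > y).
First, the degree is 2 — no degree-1 curve has this shape.
Then, reading off the gridlines: it crosses the y-axis at the gridline y = -1; one x-axis crossing is at x = 1.
Finally, assembling these constraints gives the stated polynomial.

3*x*y - 3*y^2 - x - 2*y + 1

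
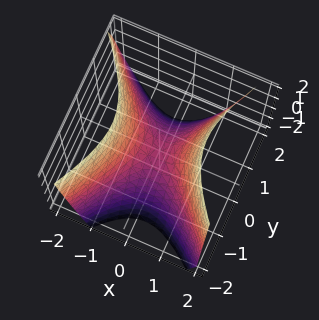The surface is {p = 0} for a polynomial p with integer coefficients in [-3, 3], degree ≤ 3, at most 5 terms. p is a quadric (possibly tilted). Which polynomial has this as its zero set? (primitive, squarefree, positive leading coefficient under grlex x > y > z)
3*x^2 + x*y - 2*y^2 - 2*z

1. Degree: a generic line meets the surface in up to 2 points, so deg p = 2.
2. Reading off the gridlines: one y-axis crossing is at y = 0; it crosses the z-axis at the gridline z = 0; it meets the x-axis at x = 0 (among the integer gridlines).
3. Solving for integer coefficients yields p as stated.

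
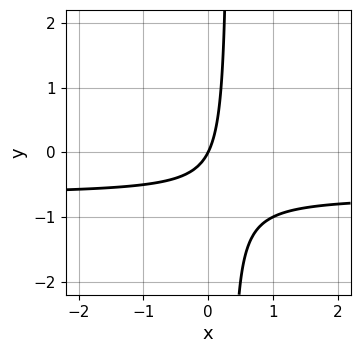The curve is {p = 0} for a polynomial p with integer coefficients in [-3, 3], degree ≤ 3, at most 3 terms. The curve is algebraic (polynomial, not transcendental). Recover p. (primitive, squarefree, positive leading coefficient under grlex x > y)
3*x*y + 2*x - y

deg p = 2.
From the visible intercepts: it meets the y-axis at y = 0 (among the integer gridlines); one x-axis crossing is at x = 0.
The integer polynomial consistent with all of this is the stated p.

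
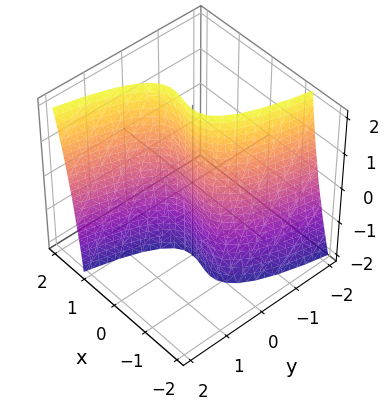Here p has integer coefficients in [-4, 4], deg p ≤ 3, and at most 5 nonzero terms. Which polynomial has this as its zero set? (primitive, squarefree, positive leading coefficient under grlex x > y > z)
Degree: a generic line meets the surface in up to 3 points, so deg p = 3.
Reading off the gridlines: it meets the y-axis at y = 0 (among the integer gridlines); the visible z-axis segment lies entirely on the surface.
These observations pin down the coefficients.

2*x^3 - x^2*z - 3*y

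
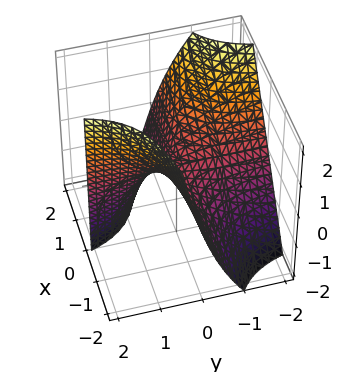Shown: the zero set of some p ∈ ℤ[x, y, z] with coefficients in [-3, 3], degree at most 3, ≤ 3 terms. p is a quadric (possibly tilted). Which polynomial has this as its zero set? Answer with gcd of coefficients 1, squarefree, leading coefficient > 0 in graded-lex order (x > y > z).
3*x*y - y*z + 2*z

1. Degree: no degree-1 surface has this shape, so deg p = 2.
2. Against the integer gridlines: the visible x-axis segment lies entirely on the surface; one z-axis crossing is at z = 0; every point of the y-axis in the box is on the surface.
3. The integer polynomial consistent with all of this is the stated p.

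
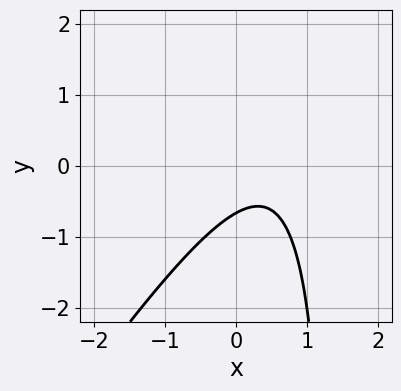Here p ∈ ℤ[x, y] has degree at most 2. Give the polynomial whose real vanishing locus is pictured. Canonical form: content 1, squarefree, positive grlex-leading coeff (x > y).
First, degree: a generic line meets the curve in up to 2 points, so deg p = 2.
Next, observable constraints: no x-intercept at any integer in the box.
Finally, assembling these constraints gives the stated polynomial.

3*x^2 - 2*x*y - 3*x + 3*y + 2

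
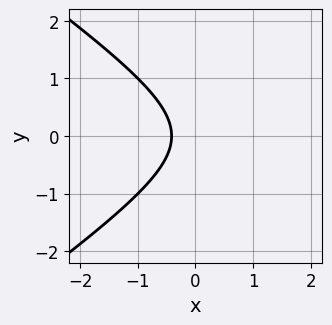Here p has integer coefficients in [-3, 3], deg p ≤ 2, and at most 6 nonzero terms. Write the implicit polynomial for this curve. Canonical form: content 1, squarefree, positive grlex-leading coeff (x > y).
x^2 - 2*y^2 - 2*x - 1

1. Degree: no degree-1 curve has this shape, so deg p = 2.
2. Symmetries: it's symmetric under y → −y, forcing even powers of y.
3. From the visible intercepts: the curve avoids every integer y-axis point in the box.
4. Fitting integer coefficients to these (and the overall shape) gives p.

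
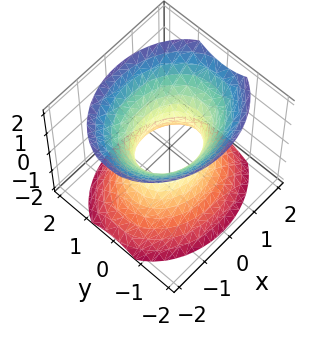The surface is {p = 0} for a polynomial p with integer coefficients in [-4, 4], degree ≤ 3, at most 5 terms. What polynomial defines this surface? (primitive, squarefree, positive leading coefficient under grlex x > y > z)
2*x^2 + 3*y^2 - 2*z^2 - 2

deg p = 2. One connected sheet with a waist; a quadric.
Symmetries: mirror symmetry z ↦ −z ⇒ only even powers of z; mirror symmetry y ↦ −y ⇒ only even powers of y; the x ↦ −x reflection is a symmetry, so x appears only in even powers.
From the axis intercepts and sections: among the integer gridlines, it crosses the x-axis at x ∈ {-1, 1}; it misses every integer gridline on the z-axis.
Putting this together gives p.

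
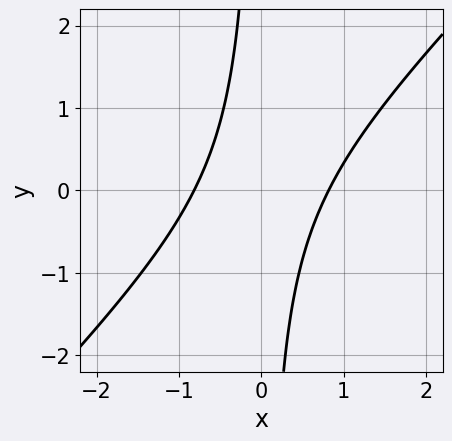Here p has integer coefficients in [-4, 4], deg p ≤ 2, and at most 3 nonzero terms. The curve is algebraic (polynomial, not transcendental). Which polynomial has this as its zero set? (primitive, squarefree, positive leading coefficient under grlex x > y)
(a) Degree: the shape is more complex than any degree-1 curve, so deg p = 2.
(b) Observable constraints: it misses every integer gridline on the y-axis.
(c) Matching integer coefficients to the picture gives p.

3*x^2 - 3*x*y - 2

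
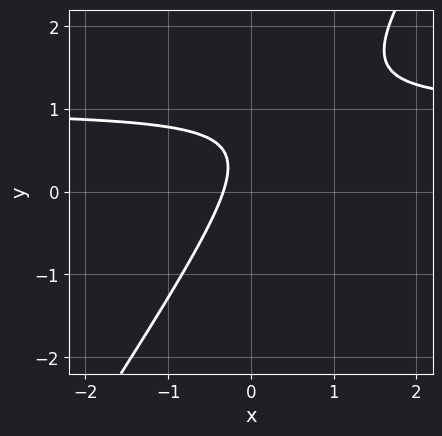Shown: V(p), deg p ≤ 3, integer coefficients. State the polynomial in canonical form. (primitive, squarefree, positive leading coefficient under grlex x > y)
3*x*y - 2*y^2 - 3*x + 2*y - 1

The degree is 2 — no degree-1 curve has this shape.
Reading off the gridlines: the curve avoids every integer y-axis point in the box.
Solving for integer coefficients yields p as stated.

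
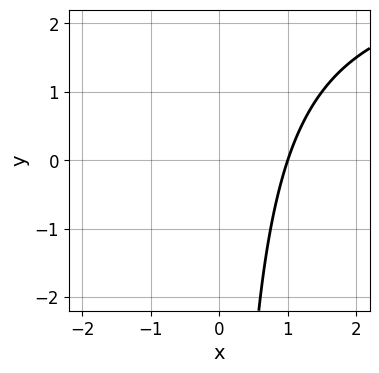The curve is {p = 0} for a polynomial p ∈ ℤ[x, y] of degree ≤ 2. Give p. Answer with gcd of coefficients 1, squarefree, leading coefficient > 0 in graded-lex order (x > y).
(a) The degree is 2 — the shape is more complex than any degree-1 curve.
(b) Observable constraints: it meets the x-axis at x = 1 (among the integer gridlines); it misses every integer gridline on the y-axis.
(c) Together with the visible shape, these determine p as stated.

x*y - 3*x + 3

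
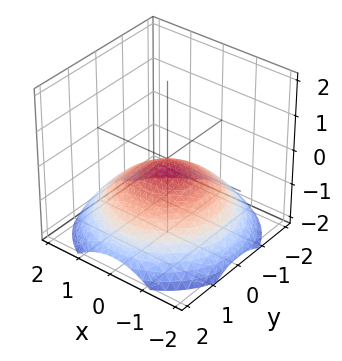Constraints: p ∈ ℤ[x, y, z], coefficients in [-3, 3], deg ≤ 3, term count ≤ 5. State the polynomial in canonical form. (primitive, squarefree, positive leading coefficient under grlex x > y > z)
deg p = 2. The shape is more complex than any degree-1 surface.
Symmetries: the surface is invariant under rotation about z: p = q(x² + y², z).
Observable constraints: a circular section at z = -1 has radius between 1 and 2; no x-intercept at any integer in the box.
Assembling these constraints gives the stated polynomial.

x^2 + y^2 + 3*z + 1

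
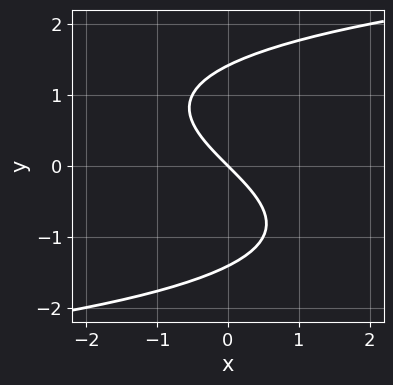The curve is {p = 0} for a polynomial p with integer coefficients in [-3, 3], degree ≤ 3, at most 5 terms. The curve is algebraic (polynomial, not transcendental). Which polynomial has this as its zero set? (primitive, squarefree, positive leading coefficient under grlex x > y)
The degree is 3 — the shape is more complex than any degree-2 curve.
Against the integer gridlines: one x-axis crossing is at x = 0; one y-axis crossing is at y = 0.
Solving for integer coefficients yields p as stated.

y^3 - 2*x - 2*y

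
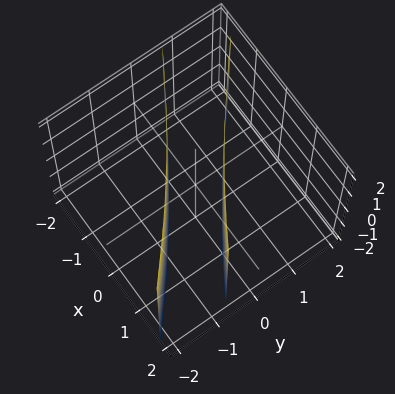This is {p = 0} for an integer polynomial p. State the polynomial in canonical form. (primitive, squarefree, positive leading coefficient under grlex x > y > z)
x^2 + 3*x*y + 2*y^2 - 1

1. There are 2 components. They look like related sheets of one shape, so recover p as a whole.
2. The degree is 2 — the shape is more complex than any degree-1 surface.
3. Checking where it meets the axes: the x-axis gridline crossings are at x ∈ {-1, 1}; no z-intercept at any integer in the box.
4. Fitting integer coefficients to these (and the overall shape) gives p.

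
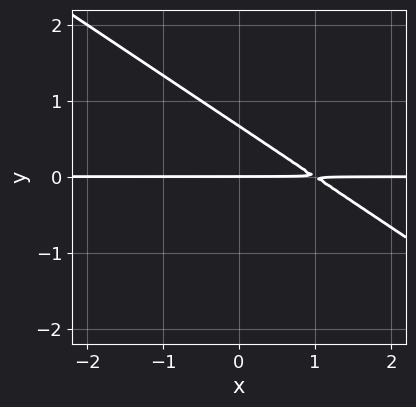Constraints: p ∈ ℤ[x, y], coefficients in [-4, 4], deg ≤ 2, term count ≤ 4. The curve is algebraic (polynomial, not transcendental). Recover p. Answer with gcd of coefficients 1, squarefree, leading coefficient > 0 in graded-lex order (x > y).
2*x*y + 3*y^2 - 2*y

(a) Degree: no degree-1 curve has this shape, so deg p = 2.
(b) Checking where it meets the axes: the visible x-axis segment lies entirely on the curve; one y-axis crossing is at y = 0.
(c) Assembling these constraints gives the stated polynomial.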